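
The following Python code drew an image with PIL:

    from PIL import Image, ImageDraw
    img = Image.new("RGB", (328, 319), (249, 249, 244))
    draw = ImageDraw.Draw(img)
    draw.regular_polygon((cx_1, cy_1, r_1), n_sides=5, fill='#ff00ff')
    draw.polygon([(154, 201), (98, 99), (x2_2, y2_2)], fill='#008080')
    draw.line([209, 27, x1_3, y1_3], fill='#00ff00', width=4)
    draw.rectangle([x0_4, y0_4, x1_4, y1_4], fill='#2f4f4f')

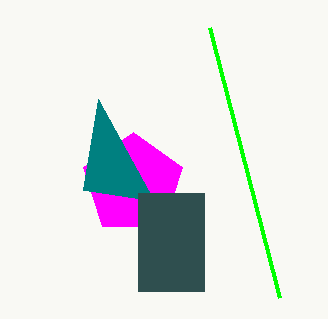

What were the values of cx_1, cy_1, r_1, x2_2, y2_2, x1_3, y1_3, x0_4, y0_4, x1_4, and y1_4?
cx_1 = 133; cy_1 = 184; r_1 = 52; x2_2 = 83; y2_2 = 190; x1_3 = 279; y1_3 = 297; x0_4 = 138; y0_4 = 193; x1_4 = 204; y1_4 = 291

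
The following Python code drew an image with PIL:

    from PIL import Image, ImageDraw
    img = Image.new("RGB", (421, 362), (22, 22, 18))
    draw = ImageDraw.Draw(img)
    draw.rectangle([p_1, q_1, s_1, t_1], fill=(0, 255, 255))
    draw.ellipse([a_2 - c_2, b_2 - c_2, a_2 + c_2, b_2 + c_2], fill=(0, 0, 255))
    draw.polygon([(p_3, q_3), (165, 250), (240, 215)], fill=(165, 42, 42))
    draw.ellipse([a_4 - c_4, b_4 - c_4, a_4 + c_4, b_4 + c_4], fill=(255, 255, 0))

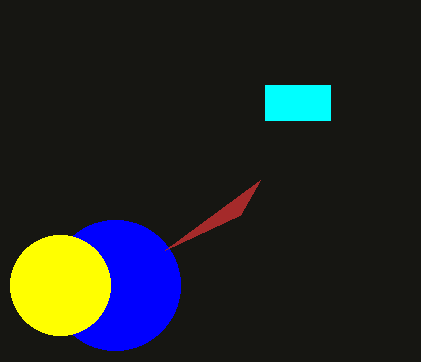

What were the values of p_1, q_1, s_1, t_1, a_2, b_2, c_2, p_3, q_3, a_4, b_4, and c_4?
p_1 = 265
q_1 = 85
s_1 = 330
t_1 = 120
a_2 = 115
b_2 = 285
c_2 = 65
p_3 = 260
q_3 = 180
a_4 = 60
b_4 = 285
c_4 = 50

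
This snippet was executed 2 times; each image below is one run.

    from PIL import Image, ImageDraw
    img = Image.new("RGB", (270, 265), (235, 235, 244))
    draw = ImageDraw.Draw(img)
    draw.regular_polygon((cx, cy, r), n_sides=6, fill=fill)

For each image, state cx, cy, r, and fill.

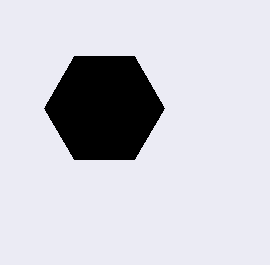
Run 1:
cx = 104, cy = 108, r = 60, fill = 'black'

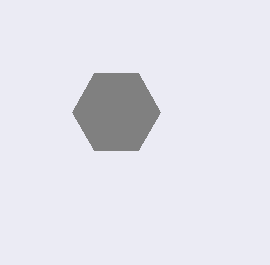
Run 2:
cx = 116, cy = 112, r = 44, fill = 'gray'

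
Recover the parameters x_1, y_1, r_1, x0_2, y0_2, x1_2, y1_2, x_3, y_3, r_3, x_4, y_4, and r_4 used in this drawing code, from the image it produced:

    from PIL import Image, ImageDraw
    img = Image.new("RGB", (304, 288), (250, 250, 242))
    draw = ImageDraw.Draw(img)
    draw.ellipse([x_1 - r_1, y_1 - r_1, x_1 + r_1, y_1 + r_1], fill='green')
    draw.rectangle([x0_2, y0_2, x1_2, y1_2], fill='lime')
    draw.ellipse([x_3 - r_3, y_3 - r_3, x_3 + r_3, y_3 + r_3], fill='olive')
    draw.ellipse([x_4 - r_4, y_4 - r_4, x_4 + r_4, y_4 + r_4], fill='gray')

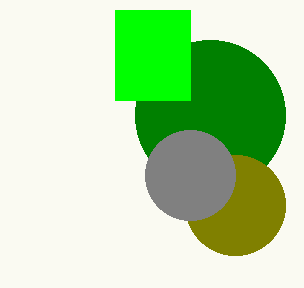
x_1 = 210, y_1 = 115, r_1 = 75, x0_2 = 115, y0_2 = 10, x1_2 = 190, y1_2 = 100, x_3 = 235, y_3 = 205, r_3 = 50, x_4 = 190, y_4 = 175, r_4 = 45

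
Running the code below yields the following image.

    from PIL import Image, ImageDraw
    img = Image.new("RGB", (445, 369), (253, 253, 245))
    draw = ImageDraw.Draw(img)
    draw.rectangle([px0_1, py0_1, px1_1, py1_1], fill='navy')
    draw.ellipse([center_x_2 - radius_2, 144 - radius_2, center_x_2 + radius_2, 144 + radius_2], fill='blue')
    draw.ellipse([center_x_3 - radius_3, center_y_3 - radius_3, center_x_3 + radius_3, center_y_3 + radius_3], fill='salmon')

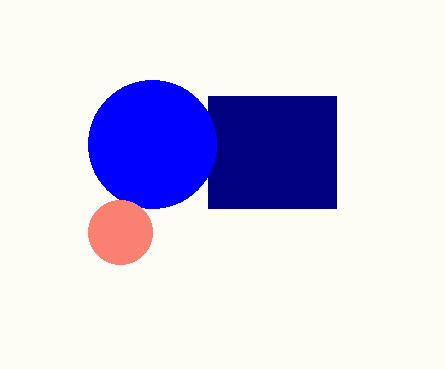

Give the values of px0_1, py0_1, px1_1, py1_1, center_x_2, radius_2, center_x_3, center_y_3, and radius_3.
px0_1 = 208
py0_1 = 96
px1_1 = 336
py1_1 = 208
center_x_2 = 152
radius_2 = 64
center_x_3 = 120
center_y_3 = 232
radius_3 = 32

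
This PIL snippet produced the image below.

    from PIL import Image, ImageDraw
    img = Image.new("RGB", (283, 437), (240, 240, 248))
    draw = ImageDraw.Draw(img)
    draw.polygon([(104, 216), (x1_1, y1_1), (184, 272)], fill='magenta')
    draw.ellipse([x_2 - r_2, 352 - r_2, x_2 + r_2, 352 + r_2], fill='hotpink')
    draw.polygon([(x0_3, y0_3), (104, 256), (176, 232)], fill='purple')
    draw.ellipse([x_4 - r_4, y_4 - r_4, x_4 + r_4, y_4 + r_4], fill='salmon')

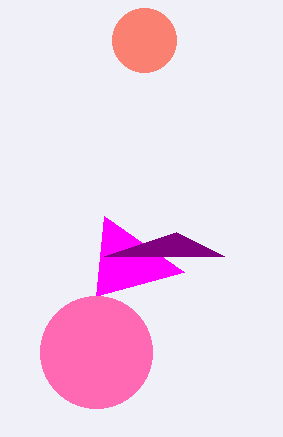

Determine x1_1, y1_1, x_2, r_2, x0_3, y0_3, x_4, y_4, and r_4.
x1_1 = 96
y1_1 = 296
x_2 = 96
r_2 = 56
x0_3 = 224
y0_3 = 256
x_4 = 144
y_4 = 40
r_4 = 32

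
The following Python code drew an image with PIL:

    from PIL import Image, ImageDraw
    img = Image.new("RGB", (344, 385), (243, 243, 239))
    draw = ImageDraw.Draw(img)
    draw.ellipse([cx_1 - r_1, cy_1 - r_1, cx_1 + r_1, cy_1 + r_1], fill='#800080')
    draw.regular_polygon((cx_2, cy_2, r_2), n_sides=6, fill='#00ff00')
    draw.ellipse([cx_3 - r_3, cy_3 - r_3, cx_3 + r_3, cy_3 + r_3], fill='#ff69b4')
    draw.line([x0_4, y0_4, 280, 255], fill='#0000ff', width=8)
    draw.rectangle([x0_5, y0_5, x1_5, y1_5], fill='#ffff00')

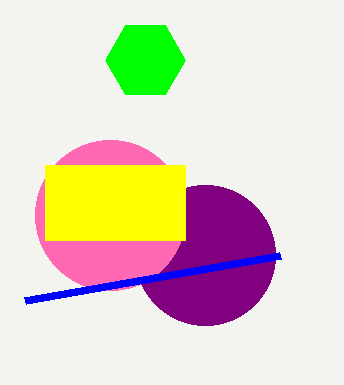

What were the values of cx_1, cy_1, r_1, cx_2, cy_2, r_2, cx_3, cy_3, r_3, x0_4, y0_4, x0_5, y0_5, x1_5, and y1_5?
cx_1 = 205; cy_1 = 255; r_1 = 70; cx_2 = 145; cy_2 = 60; r_2 = 40; cx_3 = 110; cy_3 = 215; r_3 = 75; x0_4 = 25; y0_4 = 300; x0_5 = 45; y0_5 = 165; x1_5 = 185; y1_5 = 240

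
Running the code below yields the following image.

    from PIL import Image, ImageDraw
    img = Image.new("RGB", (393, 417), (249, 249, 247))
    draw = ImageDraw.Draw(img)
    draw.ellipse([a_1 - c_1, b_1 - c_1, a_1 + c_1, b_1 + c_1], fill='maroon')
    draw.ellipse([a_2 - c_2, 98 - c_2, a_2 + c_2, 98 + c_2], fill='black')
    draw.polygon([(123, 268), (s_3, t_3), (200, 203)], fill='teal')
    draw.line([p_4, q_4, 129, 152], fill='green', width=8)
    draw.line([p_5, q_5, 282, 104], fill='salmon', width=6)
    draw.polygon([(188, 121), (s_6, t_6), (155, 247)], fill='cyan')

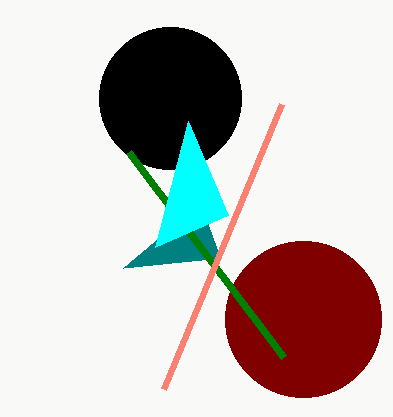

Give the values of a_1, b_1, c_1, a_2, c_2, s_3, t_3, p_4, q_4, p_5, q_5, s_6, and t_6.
a_1 = 303; b_1 = 319; c_1 = 78; a_2 = 170; c_2 = 71; s_3 = 220; t_3 = 258; p_4 = 284; q_4 = 357; p_5 = 164; q_5 = 389; s_6 = 228; t_6 = 215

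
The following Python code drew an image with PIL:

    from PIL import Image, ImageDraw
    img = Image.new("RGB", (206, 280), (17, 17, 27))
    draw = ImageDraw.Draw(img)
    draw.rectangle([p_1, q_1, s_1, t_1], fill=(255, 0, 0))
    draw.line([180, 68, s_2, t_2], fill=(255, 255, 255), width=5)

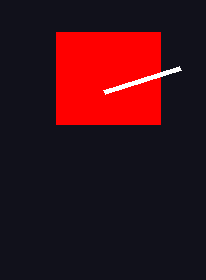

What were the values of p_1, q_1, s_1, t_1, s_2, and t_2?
p_1 = 56
q_1 = 32
s_1 = 160
t_1 = 124
s_2 = 104
t_2 = 92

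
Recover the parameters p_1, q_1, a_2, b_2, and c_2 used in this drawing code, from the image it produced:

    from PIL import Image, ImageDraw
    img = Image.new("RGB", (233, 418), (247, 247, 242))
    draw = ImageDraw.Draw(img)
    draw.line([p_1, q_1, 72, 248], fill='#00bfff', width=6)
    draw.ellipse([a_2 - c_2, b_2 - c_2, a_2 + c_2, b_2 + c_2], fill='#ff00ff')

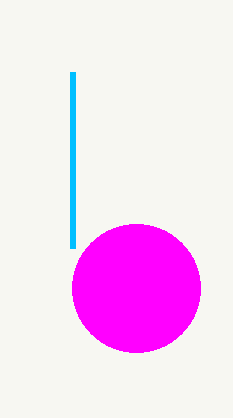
p_1 = 72, q_1 = 72, a_2 = 136, b_2 = 288, c_2 = 64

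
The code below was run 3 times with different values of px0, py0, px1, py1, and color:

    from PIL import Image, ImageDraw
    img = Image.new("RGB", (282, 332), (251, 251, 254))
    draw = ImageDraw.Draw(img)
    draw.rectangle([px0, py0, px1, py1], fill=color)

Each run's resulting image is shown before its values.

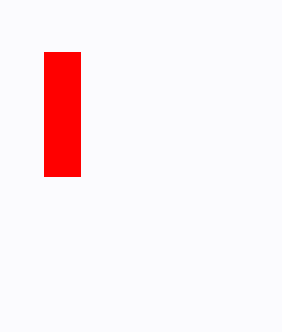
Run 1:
px0 = 44
py0 = 52
px1 = 80
py1 = 176
color = 'red'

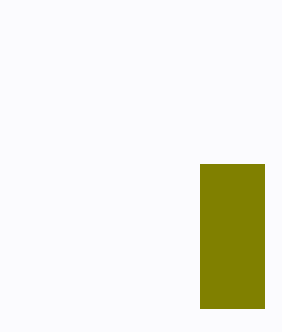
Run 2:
px0 = 200
py0 = 164
px1 = 264
py1 = 308
color = 'olive'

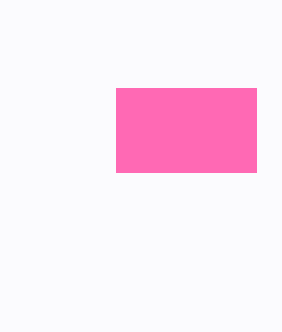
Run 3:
px0 = 116; py0 = 88; px1 = 256; py1 = 172; color = 'hotpink'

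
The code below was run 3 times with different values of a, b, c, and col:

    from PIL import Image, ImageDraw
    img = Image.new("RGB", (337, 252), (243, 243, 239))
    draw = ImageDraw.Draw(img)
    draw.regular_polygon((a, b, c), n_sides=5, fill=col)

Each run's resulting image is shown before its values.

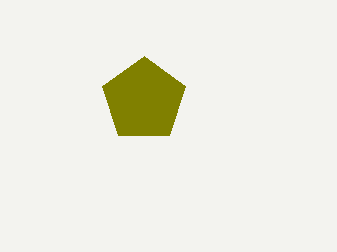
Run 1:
a = 144, b = 100, c = 44, col = 'olive'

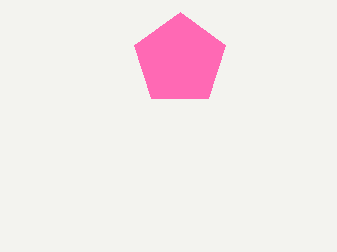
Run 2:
a = 180
b = 60
c = 48
col = 'hotpink'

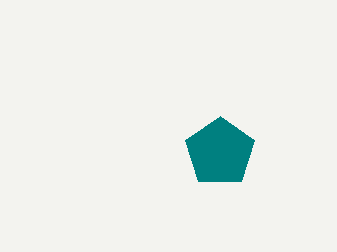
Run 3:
a = 220, b = 152, c = 36, col = 'teal'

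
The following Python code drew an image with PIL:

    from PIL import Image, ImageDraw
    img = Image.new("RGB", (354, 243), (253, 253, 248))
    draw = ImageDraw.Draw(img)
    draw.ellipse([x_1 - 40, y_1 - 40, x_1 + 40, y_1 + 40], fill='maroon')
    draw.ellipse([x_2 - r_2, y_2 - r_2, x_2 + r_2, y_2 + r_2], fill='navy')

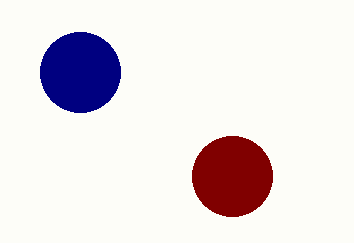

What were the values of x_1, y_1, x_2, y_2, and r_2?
x_1 = 232, y_1 = 176, x_2 = 80, y_2 = 72, r_2 = 40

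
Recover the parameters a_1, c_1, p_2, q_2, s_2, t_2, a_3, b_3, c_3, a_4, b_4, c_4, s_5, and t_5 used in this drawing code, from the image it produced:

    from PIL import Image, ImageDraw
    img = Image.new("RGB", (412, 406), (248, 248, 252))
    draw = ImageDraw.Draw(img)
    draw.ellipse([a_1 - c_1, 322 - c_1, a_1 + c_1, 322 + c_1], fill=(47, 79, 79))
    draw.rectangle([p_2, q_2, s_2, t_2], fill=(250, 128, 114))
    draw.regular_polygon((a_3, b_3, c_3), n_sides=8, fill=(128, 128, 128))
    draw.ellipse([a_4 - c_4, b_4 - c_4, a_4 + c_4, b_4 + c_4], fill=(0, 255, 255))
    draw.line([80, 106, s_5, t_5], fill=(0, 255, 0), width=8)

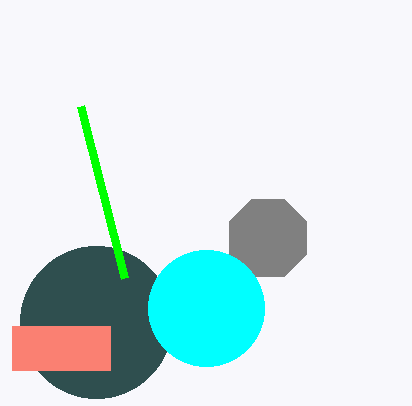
a_1 = 96, c_1 = 76, p_2 = 12, q_2 = 326, s_2 = 110, t_2 = 370, a_3 = 268, b_3 = 238, c_3 = 42, a_4 = 206, b_4 = 308, c_4 = 58, s_5 = 124, t_5 = 278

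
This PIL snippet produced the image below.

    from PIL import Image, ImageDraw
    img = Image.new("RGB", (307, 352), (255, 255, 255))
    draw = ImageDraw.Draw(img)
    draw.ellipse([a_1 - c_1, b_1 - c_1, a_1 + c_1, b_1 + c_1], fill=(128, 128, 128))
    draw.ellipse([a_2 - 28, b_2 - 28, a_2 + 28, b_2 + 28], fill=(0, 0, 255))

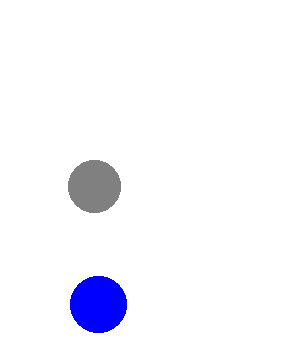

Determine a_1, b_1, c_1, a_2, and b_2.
a_1 = 94
b_1 = 186
c_1 = 26
a_2 = 98
b_2 = 304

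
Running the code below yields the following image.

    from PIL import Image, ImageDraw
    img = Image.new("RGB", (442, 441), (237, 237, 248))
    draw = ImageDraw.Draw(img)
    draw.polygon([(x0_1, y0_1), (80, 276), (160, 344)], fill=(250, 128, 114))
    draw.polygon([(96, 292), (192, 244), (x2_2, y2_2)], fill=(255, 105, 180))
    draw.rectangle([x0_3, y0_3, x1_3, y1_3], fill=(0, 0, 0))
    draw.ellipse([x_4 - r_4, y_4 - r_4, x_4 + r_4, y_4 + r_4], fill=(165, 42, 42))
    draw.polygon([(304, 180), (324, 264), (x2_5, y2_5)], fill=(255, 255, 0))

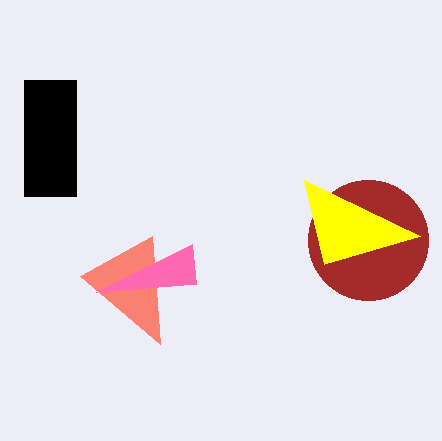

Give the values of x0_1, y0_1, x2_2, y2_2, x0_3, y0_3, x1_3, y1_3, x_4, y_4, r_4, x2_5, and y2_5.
x0_1 = 152; y0_1 = 236; x2_2 = 196; y2_2 = 284; x0_3 = 24; y0_3 = 80; x1_3 = 76; y1_3 = 196; x_4 = 368; y_4 = 240; r_4 = 60; x2_5 = 420; y2_5 = 236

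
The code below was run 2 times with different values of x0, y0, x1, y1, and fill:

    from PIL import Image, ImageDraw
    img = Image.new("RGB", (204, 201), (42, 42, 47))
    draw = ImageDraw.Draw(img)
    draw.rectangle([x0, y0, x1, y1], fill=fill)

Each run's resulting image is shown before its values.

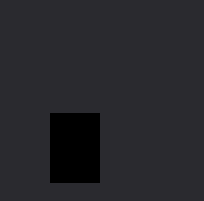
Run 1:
x0 = 50; y0 = 113; x1 = 99; y1 = 182; fill = 'black'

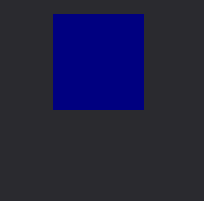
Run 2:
x0 = 53; y0 = 14; x1 = 143; y1 = 109; fill = 'navy'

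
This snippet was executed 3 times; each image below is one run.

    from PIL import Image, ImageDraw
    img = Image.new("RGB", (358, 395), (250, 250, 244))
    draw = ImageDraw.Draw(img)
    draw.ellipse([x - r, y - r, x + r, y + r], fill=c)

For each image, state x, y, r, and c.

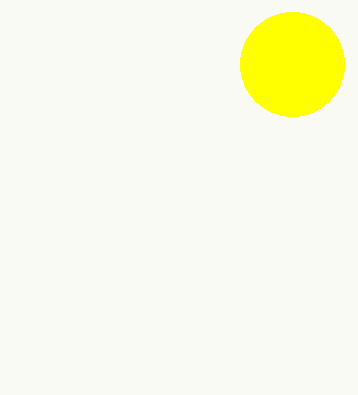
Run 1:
x = 292
y = 64
r = 52
c = 'yellow'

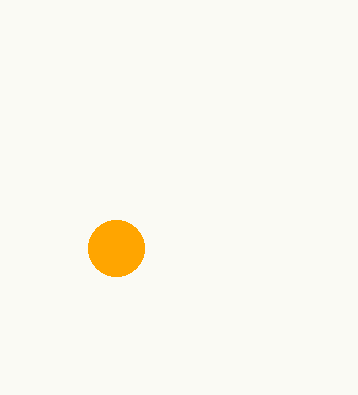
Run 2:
x = 116; y = 248; r = 28; c = 'orange'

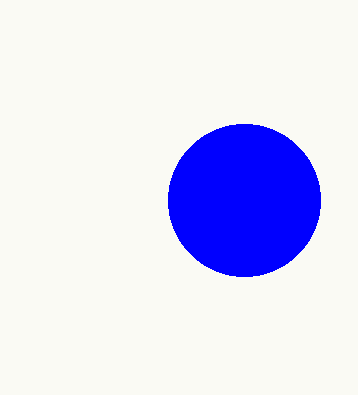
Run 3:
x = 244, y = 200, r = 76, c = 'blue'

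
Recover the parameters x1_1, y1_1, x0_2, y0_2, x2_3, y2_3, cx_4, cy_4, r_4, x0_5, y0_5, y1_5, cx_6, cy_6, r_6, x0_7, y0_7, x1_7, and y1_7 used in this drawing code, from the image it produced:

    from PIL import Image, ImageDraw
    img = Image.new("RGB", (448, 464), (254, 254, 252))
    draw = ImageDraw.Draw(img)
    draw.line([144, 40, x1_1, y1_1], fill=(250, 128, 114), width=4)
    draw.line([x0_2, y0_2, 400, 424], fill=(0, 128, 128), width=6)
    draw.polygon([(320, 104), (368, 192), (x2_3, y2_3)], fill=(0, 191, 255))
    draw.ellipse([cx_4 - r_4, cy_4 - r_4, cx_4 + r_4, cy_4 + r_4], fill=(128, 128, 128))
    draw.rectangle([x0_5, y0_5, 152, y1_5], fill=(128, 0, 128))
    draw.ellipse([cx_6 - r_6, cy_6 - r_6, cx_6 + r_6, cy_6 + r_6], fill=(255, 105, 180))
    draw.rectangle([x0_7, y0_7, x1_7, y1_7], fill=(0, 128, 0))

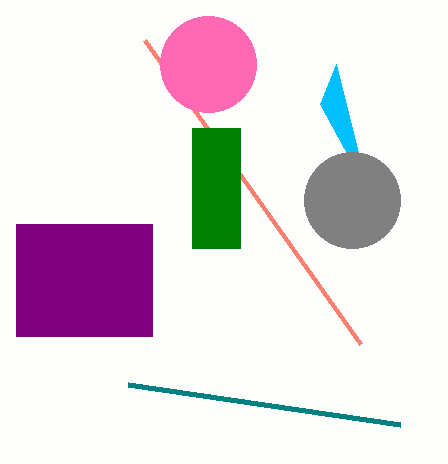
x1_1 = 360, y1_1 = 344, x0_2 = 128, y0_2 = 384, x2_3 = 336, y2_3 = 64, cx_4 = 352, cy_4 = 200, r_4 = 48, x0_5 = 16, y0_5 = 224, y1_5 = 336, cx_6 = 208, cy_6 = 64, r_6 = 48, x0_7 = 192, y0_7 = 128, x1_7 = 240, y1_7 = 248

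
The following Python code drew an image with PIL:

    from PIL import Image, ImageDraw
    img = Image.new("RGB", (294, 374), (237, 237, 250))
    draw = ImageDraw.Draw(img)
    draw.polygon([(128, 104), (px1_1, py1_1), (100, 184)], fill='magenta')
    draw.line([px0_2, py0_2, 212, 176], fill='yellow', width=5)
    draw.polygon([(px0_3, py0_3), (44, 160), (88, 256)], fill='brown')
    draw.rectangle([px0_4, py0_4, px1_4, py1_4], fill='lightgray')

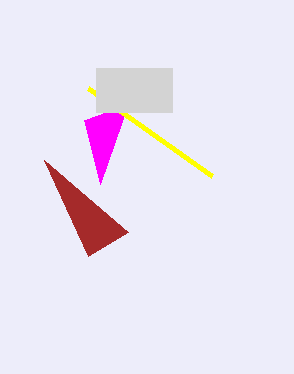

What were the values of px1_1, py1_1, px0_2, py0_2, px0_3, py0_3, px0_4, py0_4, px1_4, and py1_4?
px1_1 = 84, py1_1 = 120, px0_2 = 88, py0_2 = 88, px0_3 = 128, py0_3 = 232, px0_4 = 96, py0_4 = 68, px1_4 = 172, py1_4 = 112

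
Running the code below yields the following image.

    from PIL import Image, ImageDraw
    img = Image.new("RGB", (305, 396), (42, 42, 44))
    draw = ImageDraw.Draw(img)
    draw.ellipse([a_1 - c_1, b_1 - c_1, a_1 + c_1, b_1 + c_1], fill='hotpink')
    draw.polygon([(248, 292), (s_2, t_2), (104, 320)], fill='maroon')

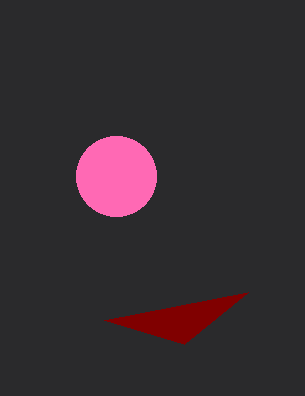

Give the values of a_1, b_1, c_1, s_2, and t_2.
a_1 = 116
b_1 = 176
c_1 = 40
s_2 = 184
t_2 = 344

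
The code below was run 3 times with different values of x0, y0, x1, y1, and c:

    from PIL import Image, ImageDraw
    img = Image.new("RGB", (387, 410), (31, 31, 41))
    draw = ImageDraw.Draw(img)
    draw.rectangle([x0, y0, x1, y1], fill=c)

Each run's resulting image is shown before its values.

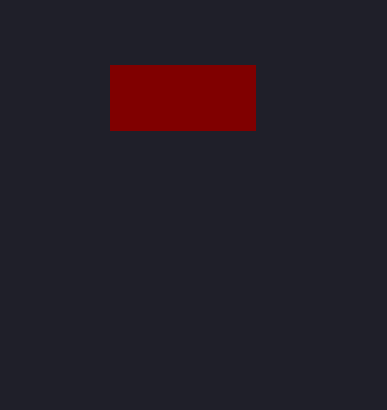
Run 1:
x0 = 110; y0 = 65; x1 = 255; y1 = 130; c = 'maroon'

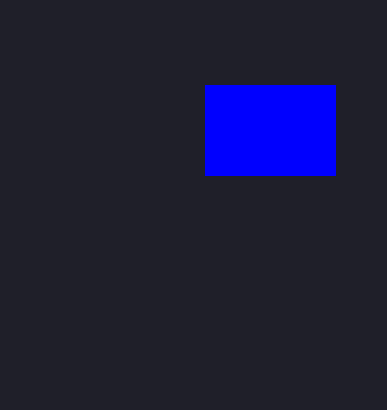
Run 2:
x0 = 205, y0 = 85, x1 = 335, y1 = 175, c = 'blue'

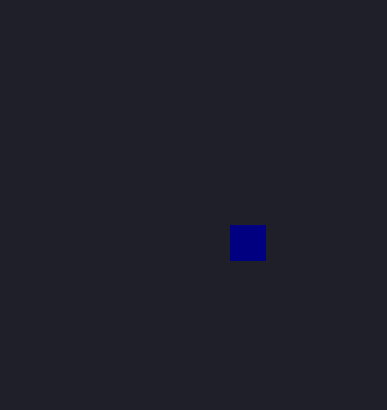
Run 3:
x0 = 230; y0 = 225; x1 = 265; y1 = 260; c = 'navy'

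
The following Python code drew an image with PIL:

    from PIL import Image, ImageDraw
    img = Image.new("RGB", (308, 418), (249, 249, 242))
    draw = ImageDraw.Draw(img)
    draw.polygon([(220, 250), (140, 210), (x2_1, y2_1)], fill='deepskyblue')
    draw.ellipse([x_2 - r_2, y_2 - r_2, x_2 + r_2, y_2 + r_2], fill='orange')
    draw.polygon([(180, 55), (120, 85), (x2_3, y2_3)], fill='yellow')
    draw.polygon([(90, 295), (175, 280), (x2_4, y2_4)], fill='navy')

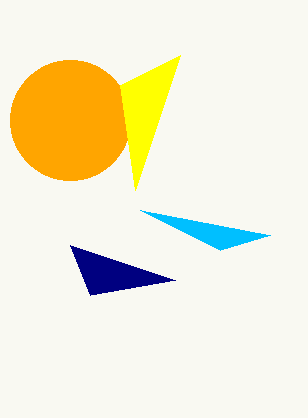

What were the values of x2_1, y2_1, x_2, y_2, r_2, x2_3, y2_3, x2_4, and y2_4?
x2_1 = 270, y2_1 = 235, x_2 = 70, y_2 = 120, r_2 = 60, x2_3 = 135, y2_3 = 190, x2_4 = 70, y2_4 = 245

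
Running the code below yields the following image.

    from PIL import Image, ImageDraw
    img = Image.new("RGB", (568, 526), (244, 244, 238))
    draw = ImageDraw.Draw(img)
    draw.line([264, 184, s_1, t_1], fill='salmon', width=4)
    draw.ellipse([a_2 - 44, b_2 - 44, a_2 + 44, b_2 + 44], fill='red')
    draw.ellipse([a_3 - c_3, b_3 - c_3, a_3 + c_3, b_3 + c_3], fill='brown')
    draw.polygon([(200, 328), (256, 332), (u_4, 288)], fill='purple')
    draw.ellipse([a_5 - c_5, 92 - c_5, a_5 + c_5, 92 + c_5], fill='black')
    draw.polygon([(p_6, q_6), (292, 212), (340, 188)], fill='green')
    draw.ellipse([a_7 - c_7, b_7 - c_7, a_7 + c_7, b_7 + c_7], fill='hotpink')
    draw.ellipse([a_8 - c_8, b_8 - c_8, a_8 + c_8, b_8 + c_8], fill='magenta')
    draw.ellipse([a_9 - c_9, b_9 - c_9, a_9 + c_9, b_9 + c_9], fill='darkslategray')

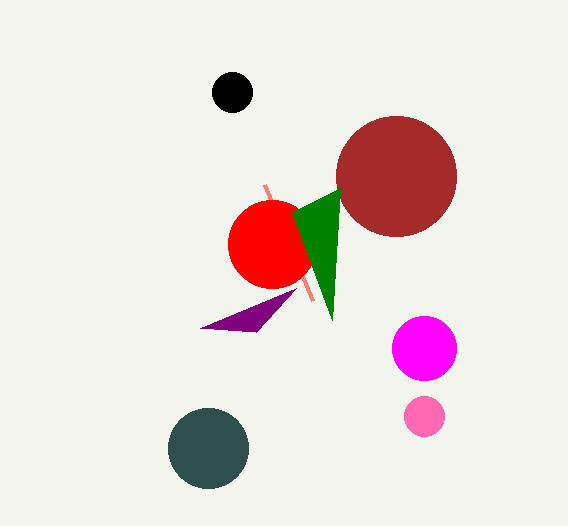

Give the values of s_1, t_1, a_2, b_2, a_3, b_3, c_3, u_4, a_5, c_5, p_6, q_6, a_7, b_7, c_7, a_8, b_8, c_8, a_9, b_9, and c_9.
s_1 = 312; t_1 = 300; a_2 = 272; b_2 = 244; a_3 = 396; b_3 = 176; c_3 = 60; u_4 = 296; a_5 = 232; c_5 = 20; p_6 = 332; q_6 = 320; a_7 = 424; b_7 = 416; c_7 = 20; a_8 = 424; b_8 = 348; c_8 = 32; a_9 = 208; b_9 = 448; c_9 = 40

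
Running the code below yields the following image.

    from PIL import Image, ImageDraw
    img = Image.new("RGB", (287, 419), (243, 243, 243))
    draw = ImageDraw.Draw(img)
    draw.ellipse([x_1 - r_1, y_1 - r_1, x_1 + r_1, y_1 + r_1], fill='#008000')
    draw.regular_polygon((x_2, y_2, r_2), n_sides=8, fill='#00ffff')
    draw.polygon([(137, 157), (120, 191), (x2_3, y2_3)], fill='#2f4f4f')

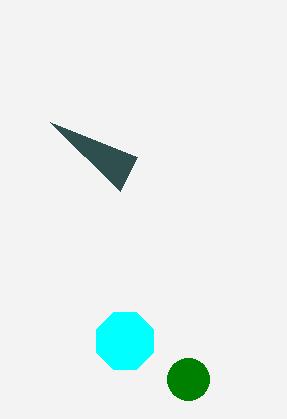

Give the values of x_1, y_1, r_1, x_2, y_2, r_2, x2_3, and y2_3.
x_1 = 188; y_1 = 379; r_1 = 21; x_2 = 125; y_2 = 341; r_2 = 31; x2_3 = 50; y2_3 = 122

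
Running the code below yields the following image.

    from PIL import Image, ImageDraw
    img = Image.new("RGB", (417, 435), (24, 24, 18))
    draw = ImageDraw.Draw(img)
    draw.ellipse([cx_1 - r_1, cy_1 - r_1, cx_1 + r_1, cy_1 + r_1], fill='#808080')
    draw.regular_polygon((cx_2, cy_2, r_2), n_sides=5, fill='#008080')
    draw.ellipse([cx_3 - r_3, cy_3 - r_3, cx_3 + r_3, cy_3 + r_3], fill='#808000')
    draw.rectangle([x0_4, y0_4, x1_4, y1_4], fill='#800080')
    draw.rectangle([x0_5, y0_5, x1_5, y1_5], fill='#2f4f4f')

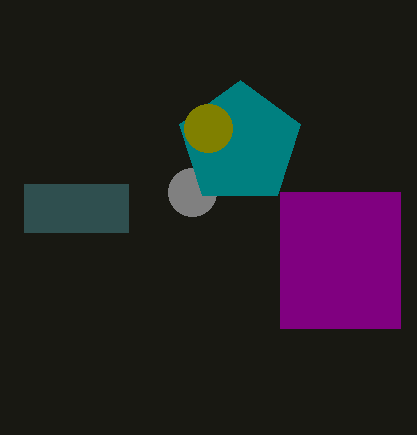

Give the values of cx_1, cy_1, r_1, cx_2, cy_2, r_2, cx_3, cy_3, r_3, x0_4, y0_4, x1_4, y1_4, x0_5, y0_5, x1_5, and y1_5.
cx_1 = 192, cy_1 = 192, r_1 = 24, cx_2 = 240, cy_2 = 144, r_2 = 64, cx_3 = 208, cy_3 = 128, r_3 = 24, x0_4 = 280, y0_4 = 192, x1_4 = 400, y1_4 = 328, x0_5 = 24, y0_5 = 184, x1_5 = 128, y1_5 = 232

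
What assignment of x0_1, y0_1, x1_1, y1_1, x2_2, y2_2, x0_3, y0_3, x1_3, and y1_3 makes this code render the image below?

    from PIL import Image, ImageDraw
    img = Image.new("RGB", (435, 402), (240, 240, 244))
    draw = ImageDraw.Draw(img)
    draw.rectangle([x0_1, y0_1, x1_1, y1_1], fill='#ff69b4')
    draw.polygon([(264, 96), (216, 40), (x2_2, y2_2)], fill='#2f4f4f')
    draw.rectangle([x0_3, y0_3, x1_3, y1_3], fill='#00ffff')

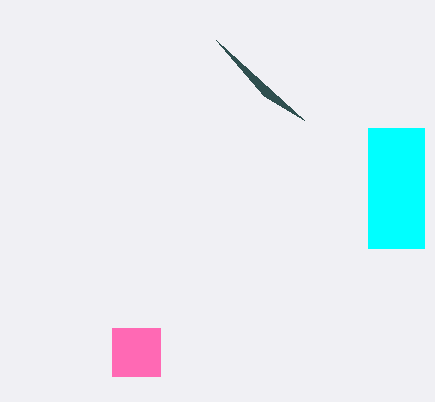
x0_1 = 112
y0_1 = 328
x1_1 = 160
y1_1 = 376
x2_2 = 304
y2_2 = 120
x0_3 = 368
y0_3 = 128
x1_3 = 424
y1_3 = 248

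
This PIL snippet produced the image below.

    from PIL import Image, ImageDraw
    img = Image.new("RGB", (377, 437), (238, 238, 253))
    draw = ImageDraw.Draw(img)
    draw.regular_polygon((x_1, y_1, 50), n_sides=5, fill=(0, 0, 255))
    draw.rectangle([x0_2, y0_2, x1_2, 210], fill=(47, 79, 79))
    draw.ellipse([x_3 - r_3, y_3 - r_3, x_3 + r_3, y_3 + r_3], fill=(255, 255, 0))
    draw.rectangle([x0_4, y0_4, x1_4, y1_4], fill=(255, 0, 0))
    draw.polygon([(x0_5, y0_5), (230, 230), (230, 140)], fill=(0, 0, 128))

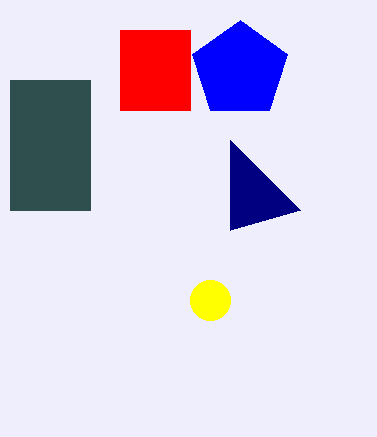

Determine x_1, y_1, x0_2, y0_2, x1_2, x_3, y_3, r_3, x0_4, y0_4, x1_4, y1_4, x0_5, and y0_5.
x_1 = 240
y_1 = 70
x0_2 = 10
y0_2 = 80
x1_2 = 90
x_3 = 210
y_3 = 300
r_3 = 20
x0_4 = 120
y0_4 = 30
x1_4 = 190
y1_4 = 110
x0_5 = 300
y0_5 = 210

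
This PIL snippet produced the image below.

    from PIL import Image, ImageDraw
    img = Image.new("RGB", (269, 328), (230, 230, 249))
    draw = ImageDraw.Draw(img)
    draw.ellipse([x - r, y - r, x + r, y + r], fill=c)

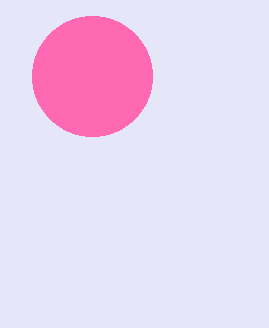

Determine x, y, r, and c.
x = 92
y = 76
r = 60
c = 'hotpink'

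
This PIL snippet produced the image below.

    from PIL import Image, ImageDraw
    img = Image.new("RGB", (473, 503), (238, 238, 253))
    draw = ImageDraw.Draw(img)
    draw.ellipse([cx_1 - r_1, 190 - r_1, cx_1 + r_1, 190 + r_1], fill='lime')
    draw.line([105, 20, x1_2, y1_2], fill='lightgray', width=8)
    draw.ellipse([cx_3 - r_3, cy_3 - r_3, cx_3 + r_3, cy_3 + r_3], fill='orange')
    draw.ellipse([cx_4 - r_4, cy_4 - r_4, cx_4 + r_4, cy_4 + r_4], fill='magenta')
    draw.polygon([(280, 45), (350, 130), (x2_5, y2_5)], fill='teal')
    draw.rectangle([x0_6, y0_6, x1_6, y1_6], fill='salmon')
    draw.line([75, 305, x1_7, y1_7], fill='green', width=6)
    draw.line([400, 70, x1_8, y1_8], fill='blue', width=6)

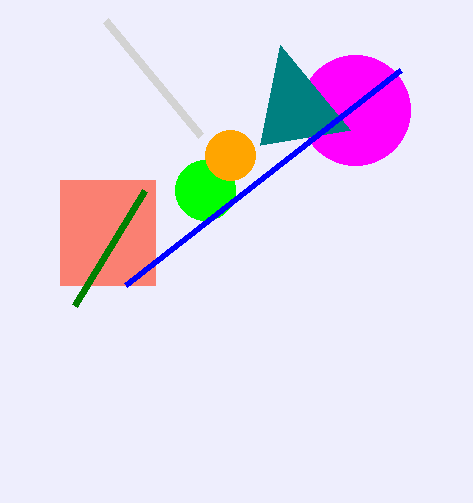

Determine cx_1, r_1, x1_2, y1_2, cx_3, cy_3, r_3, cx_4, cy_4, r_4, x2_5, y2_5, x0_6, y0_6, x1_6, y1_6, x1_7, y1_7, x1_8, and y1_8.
cx_1 = 205; r_1 = 30; x1_2 = 200; y1_2 = 135; cx_3 = 230; cy_3 = 155; r_3 = 25; cx_4 = 355; cy_4 = 110; r_4 = 55; x2_5 = 260; y2_5 = 145; x0_6 = 60; y0_6 = 180; x1_6 = 155; y1_6 = 285; x1_7 = 145; y1_7 = 190; x1_8 = 125; y1_8 = 285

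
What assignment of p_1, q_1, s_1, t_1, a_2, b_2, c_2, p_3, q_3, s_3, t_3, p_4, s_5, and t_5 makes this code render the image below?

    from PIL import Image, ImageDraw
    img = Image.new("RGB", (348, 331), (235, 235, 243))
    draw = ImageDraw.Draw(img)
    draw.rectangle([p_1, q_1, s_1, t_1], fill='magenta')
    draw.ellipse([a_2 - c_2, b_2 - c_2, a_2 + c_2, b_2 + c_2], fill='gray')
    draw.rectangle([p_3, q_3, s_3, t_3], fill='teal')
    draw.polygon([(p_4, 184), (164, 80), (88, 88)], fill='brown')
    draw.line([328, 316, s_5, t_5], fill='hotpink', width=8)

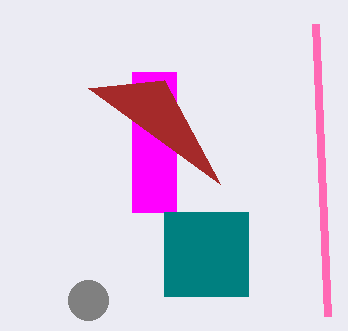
p_1 = 132; q_1 = 72; s_1 = 176; t_1 = 212; a_2 = 88; b_2 = 300; c_2 = 20; p_3 = 164; q_3 = 212; s_3 = 248; t_3 = 296; p_4 = 220; s_5 = 316; t_5 = 24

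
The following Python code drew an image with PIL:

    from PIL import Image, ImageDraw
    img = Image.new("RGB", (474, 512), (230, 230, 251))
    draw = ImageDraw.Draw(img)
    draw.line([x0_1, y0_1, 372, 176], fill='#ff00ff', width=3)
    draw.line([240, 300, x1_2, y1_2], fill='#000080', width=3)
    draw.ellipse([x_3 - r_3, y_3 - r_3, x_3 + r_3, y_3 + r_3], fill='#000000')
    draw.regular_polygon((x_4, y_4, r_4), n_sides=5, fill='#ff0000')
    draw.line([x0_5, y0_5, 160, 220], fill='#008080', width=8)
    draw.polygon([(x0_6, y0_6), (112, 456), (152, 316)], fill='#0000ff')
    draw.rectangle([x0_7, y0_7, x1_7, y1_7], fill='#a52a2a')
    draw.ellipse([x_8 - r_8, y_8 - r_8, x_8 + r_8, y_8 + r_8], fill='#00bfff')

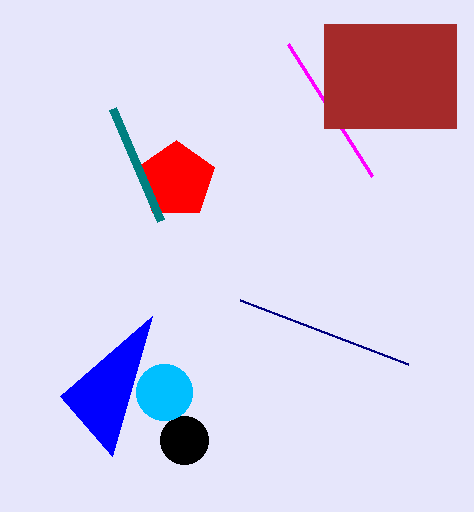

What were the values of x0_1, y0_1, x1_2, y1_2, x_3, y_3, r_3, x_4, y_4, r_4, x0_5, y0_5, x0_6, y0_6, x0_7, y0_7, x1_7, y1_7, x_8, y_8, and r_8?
x0_1 = 288
y0_1 = 44
x1_2 = 408
y1_2 = 364
x_3 = 184
y_3 = 440
r_3 = 24
x_4 = 176
y_4 = 180
r_4 = 40
x0_5 = 112
y0_5 = 108
x0_6 = 60
y0_6 = 396
x0_7 = 324
y0_7 = 24
x1_7 = 456
y1_7 = 128
x_8 = 164
y_8 = 392
r_8 = 28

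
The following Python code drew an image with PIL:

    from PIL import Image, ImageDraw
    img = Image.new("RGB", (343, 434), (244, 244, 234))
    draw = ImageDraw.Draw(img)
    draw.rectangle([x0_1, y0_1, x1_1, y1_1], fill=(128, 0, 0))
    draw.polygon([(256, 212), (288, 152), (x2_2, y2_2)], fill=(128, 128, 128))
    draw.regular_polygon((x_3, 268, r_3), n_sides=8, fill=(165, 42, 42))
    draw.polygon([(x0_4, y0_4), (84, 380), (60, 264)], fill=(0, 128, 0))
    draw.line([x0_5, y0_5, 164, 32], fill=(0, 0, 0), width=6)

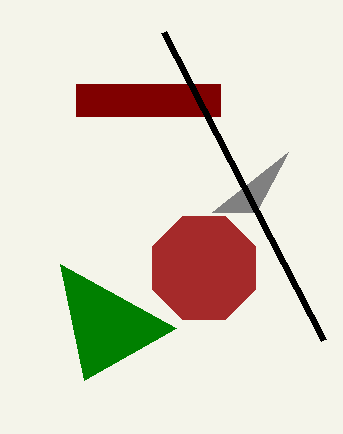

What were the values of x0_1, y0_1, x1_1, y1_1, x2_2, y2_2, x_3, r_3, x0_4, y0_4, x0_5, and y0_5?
x0_1 = 76, y0_1 = 84, x1_1 = 220, y1_1 = 116, x2_2 = 212, y2_2 = 212, x_3 = 204, r_3 = 56, x0_4 = 176, y0_4 = 328, x0_5 = 324, y0_5 = 340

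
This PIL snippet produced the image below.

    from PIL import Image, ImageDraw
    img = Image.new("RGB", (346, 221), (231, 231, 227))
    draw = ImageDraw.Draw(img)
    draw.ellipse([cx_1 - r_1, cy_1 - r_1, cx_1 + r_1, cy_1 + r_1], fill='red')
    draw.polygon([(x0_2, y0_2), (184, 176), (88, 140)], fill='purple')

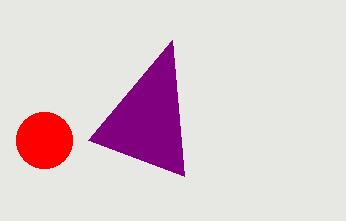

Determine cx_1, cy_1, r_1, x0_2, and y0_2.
cx_1 = 44, cy_1 = 140, r_1 = 28, x0_2 = 172, y0_2 = 40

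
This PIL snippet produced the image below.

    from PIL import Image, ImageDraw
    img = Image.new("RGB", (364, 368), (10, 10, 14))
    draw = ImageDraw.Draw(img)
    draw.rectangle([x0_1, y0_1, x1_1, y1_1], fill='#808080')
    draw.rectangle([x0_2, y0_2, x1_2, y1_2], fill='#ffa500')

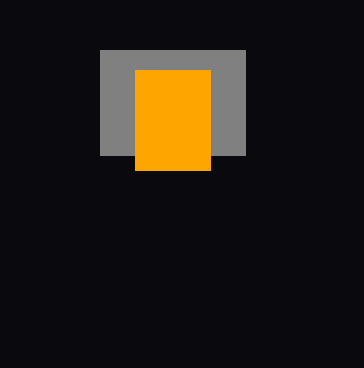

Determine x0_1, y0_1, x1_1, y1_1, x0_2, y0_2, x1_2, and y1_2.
x0_1 = 100
y0_1 = 50
x1_1 = 245
y1_1 = 155
x0_2 = 135
y0_2 = 70
x1_2 = 210
y1_2 = 170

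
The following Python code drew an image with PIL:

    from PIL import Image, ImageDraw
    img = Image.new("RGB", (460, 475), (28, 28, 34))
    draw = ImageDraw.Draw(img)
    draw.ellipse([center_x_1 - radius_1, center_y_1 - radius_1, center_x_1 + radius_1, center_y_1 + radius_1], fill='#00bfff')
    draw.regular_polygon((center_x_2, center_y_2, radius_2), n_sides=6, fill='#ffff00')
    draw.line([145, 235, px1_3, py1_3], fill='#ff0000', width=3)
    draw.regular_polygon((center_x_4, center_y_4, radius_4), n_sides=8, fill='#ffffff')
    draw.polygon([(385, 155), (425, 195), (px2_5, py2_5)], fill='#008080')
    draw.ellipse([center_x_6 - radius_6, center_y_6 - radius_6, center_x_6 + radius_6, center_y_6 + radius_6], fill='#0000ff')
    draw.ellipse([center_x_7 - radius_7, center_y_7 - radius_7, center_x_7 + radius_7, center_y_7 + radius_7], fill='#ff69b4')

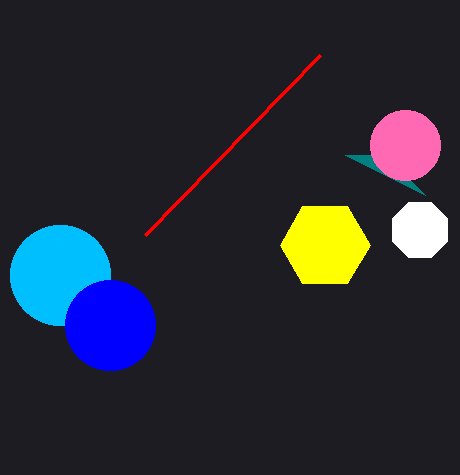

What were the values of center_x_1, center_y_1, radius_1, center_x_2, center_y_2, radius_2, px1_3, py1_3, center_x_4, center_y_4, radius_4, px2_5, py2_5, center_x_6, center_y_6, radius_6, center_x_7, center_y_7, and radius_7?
center_x_1 = 60, center_y_1 = 275, radius_1 = 50, center_x_2 = 325, center_y_2 = 245, radius_2 = 45, px1_3 = 320, py1_3 = 55, center_x_4 = 420, center_y_4 = 230, radius_4 = 30, px2_5 = 345, py2_5 = 155, center_x_6 = 110, center_y_6 = 325, radius_6 = 45, center_x_7 = 405, center_y_7 = 145, radius_7 = 35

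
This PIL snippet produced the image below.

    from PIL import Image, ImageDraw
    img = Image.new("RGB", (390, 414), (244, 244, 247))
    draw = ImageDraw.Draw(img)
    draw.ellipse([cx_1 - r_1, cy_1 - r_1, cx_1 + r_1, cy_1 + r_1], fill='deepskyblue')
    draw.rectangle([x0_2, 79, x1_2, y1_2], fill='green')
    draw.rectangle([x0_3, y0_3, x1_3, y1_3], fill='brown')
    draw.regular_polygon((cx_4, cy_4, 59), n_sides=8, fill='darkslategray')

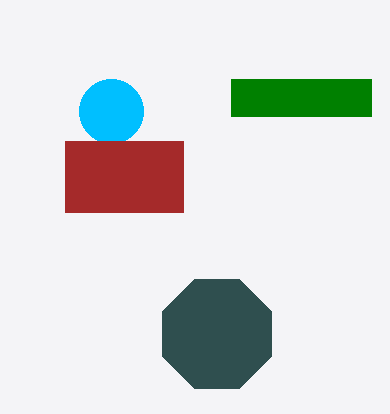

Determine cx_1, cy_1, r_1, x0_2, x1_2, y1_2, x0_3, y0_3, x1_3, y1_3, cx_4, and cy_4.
cx_1 = 111, cy_1 = 111, r_1 = 32, x0_2 = 231, x1_2 = 371, y1_2 = 116, x0_3 = 65, y0_3 = 141, x1_3 = 183, y1_3 = 212, cx_4 = 217, cy_4 = 334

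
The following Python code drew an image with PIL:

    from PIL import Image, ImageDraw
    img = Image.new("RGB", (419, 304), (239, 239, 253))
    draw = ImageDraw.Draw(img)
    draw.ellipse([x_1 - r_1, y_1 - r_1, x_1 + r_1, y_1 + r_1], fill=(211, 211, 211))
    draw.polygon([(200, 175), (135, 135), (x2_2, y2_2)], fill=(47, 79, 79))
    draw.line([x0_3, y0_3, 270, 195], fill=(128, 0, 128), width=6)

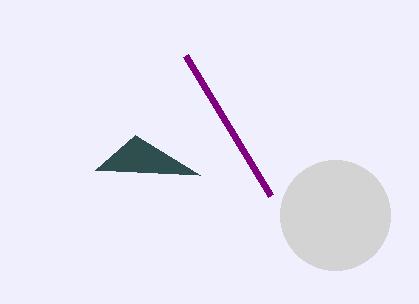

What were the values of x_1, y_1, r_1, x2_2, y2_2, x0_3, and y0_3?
x_1 = 335; y_1 = 215; r_1 = 55; x2_2 = 95; y2_2 = 170; x0_3 = 185; y0_3 = 55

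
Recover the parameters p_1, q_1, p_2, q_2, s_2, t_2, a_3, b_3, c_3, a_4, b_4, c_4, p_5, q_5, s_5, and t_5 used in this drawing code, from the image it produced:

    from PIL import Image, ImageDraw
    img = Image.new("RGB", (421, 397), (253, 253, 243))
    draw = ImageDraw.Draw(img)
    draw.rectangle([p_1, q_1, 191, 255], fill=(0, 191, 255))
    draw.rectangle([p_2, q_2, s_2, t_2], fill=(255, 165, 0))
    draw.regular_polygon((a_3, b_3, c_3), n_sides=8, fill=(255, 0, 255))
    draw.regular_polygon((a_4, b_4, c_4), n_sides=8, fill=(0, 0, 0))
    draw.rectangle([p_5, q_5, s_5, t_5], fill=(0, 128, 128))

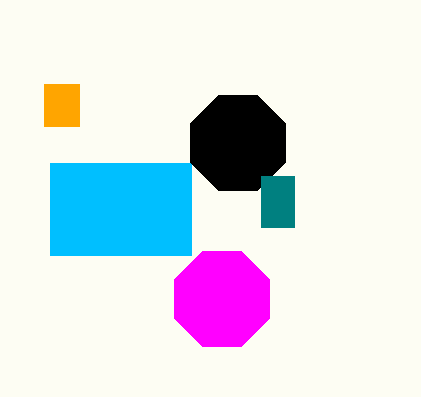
p_1 = 50, q_1 = 163, p_2 = 44, q_2 = 84, s_2 = 79, t_2 = 126, a_3 = 222, b_3 = 299, c_3 = 51, a_4 = 238, b_4 = 143, c_4 = 51, p_5 = 261, q_5 = 176, s_5 = 294, t_5 = 227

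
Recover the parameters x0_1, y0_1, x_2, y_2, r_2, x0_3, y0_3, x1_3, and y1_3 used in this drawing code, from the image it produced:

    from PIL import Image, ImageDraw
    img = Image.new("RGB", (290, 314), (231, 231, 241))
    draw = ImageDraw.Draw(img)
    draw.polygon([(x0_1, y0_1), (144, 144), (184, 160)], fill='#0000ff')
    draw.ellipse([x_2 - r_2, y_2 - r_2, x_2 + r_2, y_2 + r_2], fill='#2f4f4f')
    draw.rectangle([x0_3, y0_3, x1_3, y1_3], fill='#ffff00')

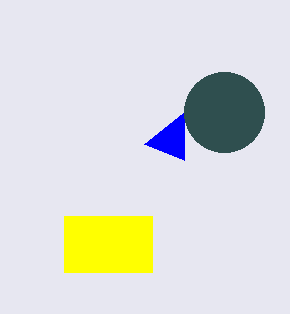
x0_1 = 184, y0_1 = 112, x_2 = 224, y_2 = 112, r_2 = 40, x0_3 = 64, y0_3 = 216, x1_3 = 152, y1_3 = 272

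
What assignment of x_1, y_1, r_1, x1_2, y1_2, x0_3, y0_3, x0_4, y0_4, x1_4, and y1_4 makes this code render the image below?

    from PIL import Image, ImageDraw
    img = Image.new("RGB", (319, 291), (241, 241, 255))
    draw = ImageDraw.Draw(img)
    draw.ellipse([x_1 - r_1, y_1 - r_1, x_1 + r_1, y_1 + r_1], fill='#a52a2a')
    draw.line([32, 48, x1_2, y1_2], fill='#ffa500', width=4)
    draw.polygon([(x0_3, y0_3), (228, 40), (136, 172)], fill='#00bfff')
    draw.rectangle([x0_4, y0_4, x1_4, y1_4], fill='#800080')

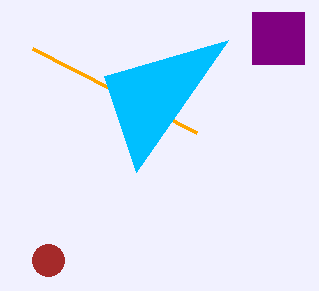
x_1 = 48
y_1 = 260
r_1 = 16
x1_2 = 196
y1_2 = 132
x0_3 = 104
y0_3 = 76
x0_4 = 252
y0_4 = 12
x1_4 = 304
y1_4 = 64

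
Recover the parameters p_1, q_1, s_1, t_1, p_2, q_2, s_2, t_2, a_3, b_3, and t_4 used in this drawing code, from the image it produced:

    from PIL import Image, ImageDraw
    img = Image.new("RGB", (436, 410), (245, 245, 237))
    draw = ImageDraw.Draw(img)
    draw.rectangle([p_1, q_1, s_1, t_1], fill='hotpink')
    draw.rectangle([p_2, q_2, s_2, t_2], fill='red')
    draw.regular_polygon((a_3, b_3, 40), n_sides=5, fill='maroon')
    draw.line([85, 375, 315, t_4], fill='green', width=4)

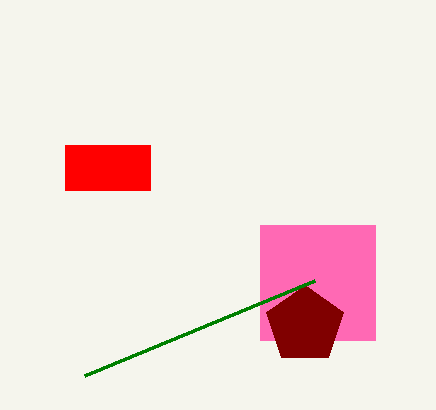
p_1 = 260; q_1 = 225; s_1 = 375; t_1 = 340; p_2 = 65; q_2 = 145; s_2 = 150; t_2 = 190; a_3 = 305; b_3 = 325; t_4 = 280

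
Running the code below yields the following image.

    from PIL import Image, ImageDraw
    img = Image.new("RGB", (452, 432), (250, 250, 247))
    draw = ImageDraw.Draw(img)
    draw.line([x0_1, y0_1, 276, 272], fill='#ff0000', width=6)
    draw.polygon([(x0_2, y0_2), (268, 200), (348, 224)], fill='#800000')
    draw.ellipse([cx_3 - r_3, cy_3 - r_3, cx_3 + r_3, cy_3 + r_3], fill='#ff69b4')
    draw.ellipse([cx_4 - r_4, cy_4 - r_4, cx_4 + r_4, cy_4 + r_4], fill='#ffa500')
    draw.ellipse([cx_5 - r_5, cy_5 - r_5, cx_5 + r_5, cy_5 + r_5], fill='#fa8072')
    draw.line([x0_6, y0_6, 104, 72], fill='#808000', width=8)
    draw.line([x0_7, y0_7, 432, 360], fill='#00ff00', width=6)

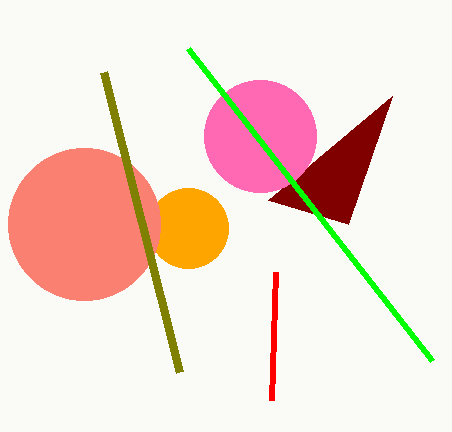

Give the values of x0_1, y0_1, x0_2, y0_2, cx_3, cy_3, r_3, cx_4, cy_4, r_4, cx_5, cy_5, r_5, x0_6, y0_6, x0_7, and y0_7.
x0_1 = 272; y0_1 = 400; x0_2 = 392; y0_2 = 96; cx_3 = 260; cy_3 = 136; r_3 = 56; cx_4 = 188; cy_4 = 228; r_4 = 40; cx_5 = 84; cy_5 = 224; r_5 = 76; x0_6 = 180; y0_6 = 372; x0_7 = 188; y0_7 = 48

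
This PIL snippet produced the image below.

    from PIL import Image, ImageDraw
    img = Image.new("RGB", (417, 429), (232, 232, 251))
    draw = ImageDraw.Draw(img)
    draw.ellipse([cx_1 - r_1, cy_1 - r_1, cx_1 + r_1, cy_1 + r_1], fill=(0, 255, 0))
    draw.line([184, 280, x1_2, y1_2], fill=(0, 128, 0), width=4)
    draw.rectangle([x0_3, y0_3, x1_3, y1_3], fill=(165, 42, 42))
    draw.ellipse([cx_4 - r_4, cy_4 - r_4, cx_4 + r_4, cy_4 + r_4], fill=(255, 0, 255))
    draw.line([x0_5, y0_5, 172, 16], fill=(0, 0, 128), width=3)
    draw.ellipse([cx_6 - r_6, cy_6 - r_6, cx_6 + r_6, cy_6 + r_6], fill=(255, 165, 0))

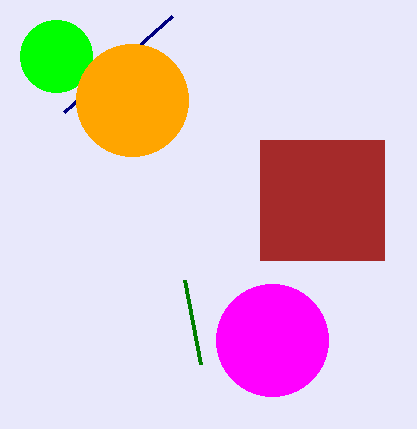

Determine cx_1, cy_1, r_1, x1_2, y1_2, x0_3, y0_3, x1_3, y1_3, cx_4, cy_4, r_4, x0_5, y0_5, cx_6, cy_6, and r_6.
cx_1 = 56
cy_1 = 56
r_1 = 36
x1_2 = 200
y1_2 = 364
x0_3 = 260
y0_3 = 140
x1_3 = 384
y1_3 = 260
cx_4 = 272
cy_4 = 340
r_4 = 56
x0_5 = 64
y0_5 = 112
cx_6 = 132
cy_6 = 100
r_6 = 56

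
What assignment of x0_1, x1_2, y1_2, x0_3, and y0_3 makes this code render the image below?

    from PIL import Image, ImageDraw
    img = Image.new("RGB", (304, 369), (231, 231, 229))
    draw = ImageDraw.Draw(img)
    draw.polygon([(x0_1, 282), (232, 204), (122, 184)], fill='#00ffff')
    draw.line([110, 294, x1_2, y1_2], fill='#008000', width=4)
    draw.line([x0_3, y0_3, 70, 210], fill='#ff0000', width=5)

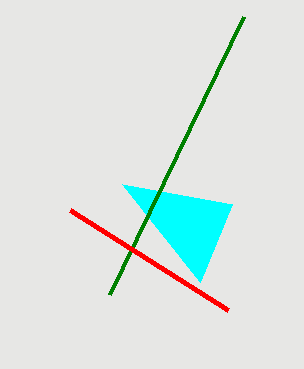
x0_1 = 200, x1_2 = 244, y1_2 = 16, x0_3 = 228, y0_3 = 310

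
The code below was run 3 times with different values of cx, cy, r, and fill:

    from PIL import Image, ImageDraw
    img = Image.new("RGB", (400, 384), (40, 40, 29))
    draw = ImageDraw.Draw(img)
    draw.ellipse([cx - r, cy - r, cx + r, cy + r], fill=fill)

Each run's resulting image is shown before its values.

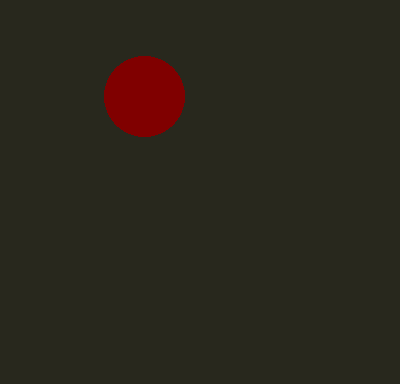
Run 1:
cx = 144
cy = 96
r = 40
fill = 'maroon'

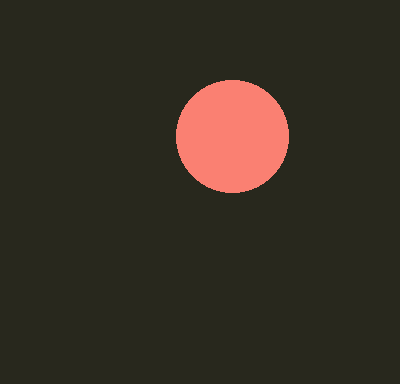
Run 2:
cx = 232, cy = 136, r = 56, fill = 'salmon'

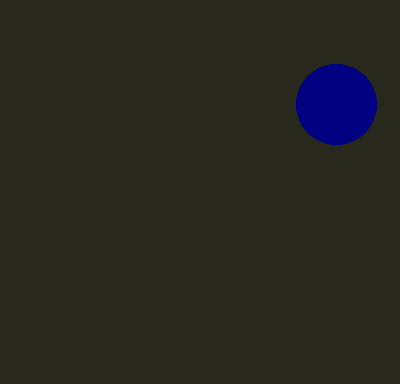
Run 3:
cx = 336, cy = 104, r = 40, fill = 'navy'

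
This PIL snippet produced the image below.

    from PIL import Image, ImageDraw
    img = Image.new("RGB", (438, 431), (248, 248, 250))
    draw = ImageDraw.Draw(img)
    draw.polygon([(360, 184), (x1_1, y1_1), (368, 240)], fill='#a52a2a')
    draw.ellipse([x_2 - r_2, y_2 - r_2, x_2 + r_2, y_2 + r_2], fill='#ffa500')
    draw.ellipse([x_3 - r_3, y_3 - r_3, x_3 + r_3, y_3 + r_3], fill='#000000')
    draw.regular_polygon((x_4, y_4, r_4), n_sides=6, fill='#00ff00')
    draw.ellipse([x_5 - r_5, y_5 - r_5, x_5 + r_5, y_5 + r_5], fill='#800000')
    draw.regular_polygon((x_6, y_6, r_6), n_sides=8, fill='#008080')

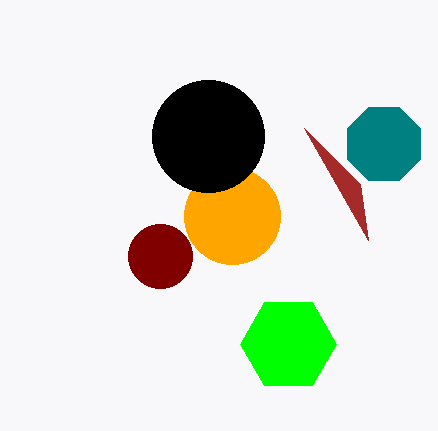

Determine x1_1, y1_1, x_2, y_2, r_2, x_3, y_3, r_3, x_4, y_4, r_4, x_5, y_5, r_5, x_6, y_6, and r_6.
x1_1 = 304; y1_1 = 128; x_2 = 232; y_2 = 216; r_2 = 48; x_3 = 208; y_3 = 136; r_3 = 56; x_4 = 288; y_4 = 344; r_4 = 48; x_5 = 160; y_5 = 256; r_5 = 32; x_6 = 384; y_6 = 144; r_6 = 40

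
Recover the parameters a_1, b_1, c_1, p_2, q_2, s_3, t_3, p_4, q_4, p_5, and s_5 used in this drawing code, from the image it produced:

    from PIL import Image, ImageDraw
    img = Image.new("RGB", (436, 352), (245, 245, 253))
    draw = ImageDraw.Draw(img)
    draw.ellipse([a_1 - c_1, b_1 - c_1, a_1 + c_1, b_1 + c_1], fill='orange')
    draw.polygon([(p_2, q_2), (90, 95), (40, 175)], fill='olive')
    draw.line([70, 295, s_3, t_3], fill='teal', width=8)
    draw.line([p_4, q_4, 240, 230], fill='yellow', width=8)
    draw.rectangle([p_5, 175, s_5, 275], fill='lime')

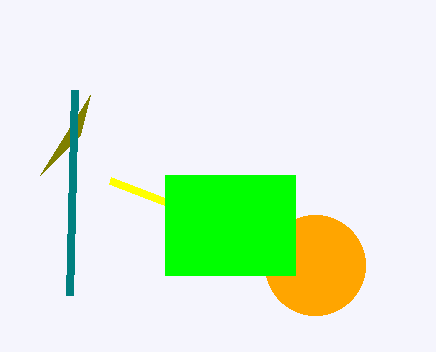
a_1 = 315, b_1 = 265, c_1 = 50, p_2 = 80, q_2 = 135, s_3 = 75, t_3 = 90, p_4 = 110, q_4 = 180, p_5 = 165, s_5 = 295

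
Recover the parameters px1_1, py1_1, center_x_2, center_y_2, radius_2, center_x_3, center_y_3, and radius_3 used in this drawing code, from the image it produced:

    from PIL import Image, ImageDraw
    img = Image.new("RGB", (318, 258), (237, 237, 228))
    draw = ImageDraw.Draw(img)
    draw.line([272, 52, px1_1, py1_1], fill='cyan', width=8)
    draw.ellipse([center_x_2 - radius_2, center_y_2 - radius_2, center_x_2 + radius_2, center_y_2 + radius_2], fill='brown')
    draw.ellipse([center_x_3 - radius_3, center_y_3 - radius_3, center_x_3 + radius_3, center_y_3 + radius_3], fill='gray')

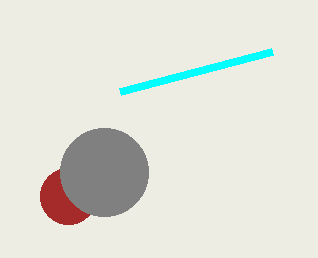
px1_1 = 120, py1_1 = 92, center_x_2 = 68, center_y_2 = 196, radius_2 = 28, center_x_3 = 104, center_y_3 = 172, radius_3 = 44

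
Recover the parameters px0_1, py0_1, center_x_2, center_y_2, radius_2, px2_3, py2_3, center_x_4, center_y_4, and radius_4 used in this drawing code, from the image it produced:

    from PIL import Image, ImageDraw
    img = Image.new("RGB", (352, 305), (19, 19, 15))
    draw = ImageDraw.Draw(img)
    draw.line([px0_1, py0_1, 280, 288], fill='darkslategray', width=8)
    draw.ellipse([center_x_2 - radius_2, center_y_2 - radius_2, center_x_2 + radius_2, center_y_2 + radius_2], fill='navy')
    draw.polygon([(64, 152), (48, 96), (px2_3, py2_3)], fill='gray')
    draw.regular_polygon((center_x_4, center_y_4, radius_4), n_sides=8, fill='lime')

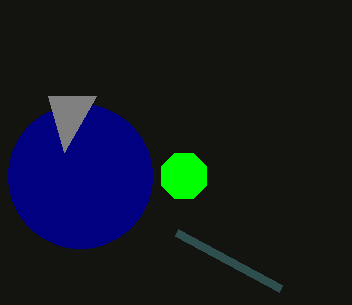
px0_1 = 176
py0_1 = 232
center_x_2 = 80
center_y_2 = 176
radius_2 = 72
px2_3 = 96
py2_3 = 96
center_x_4 = 184
center_y_4 = 176
radius_4 = 24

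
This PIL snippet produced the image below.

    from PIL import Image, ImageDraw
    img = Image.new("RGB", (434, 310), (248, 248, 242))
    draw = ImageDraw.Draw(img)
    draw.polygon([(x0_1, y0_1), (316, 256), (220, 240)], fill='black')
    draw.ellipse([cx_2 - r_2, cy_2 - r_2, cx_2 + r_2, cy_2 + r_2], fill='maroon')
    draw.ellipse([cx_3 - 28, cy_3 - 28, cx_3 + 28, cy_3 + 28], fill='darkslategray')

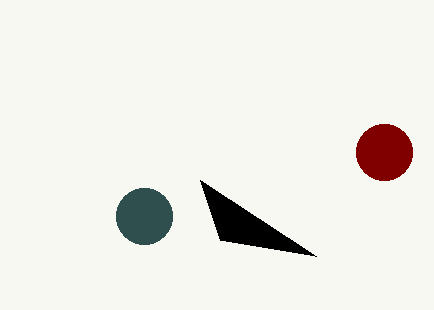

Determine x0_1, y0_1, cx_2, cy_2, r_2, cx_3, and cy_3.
x0_1 = 200, y0_1 = 180, cx_2 = 384, cy_2 = 152, r_2 = 28, cx_3 = 144, cy_3 = 216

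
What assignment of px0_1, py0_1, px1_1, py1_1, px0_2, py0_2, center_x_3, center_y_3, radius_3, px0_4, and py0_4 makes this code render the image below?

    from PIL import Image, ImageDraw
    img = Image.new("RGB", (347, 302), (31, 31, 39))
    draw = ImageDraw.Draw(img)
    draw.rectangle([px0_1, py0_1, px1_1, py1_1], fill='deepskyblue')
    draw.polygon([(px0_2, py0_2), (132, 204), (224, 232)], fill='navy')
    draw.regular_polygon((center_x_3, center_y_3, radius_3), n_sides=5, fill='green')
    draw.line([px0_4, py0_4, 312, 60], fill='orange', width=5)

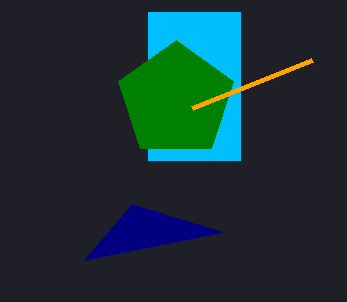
px0_1 = 148; py0_1 = 12; px1_1 = 240; py1_1 = 160; px0_2 = 84; py0_2 = 260; center_x_3 = 176; center_y_3 = 100; radius_3 = 60; px0_4 = 192; py0_4 = 108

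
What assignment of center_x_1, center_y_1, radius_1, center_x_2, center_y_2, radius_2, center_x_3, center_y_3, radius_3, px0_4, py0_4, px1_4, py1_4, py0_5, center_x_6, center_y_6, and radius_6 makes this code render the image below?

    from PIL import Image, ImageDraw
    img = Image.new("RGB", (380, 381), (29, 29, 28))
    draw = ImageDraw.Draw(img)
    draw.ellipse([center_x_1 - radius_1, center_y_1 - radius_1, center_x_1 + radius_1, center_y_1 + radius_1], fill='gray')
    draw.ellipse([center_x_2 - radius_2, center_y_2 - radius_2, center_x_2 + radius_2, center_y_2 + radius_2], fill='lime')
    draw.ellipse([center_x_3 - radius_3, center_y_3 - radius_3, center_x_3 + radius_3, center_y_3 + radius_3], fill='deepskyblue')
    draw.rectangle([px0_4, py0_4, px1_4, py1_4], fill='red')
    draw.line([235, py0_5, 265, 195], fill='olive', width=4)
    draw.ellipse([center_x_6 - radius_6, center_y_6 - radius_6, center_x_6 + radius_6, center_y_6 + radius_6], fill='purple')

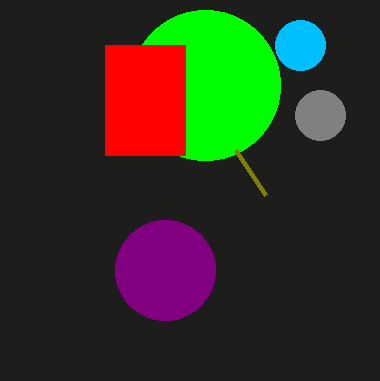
center_x_1 = 320, center_y_1 = 115, radius_1 = 25, center_x_2 = 205, center_y_2 = 85, radius_2 = 75, center_x_3 = 300, center_y_3 = 45, radius_3 = 25, px0_4 = 105, py0_4 = 45, px1_4 = 185, py1_4 = 155, py0_5 = 150, center_x_6 = 165, center_y_6 = 270, radius_6 = 50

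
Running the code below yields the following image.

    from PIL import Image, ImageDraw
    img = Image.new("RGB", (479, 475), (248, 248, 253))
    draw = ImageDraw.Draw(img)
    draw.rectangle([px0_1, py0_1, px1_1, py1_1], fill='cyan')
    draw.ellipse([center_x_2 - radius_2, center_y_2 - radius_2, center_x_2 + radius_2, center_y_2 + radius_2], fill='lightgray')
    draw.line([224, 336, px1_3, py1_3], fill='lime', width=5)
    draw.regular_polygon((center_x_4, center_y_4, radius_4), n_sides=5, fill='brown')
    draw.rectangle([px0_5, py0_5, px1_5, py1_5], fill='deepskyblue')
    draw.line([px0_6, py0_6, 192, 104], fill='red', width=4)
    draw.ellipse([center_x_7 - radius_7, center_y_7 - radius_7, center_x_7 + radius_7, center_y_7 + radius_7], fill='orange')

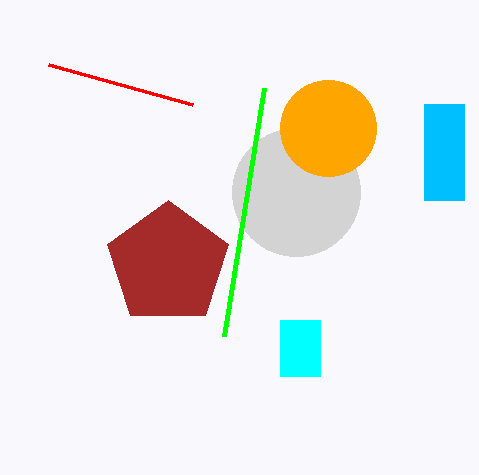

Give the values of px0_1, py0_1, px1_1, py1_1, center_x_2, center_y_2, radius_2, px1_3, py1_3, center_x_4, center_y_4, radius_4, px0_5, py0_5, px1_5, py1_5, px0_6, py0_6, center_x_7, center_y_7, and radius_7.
px0_1 = 280; py0_1 = 320; px1_1 = 320; py1_1 = 376; center_x_2 = 296; center_y_2 = 192; radius_2 = 64; px1_3 = 264; py1_3 = 88; center_x_4 = 168; center_y_4 = 264; radius_4 = 64; px0_5 = 424; py0_5 = 104; px1_5 = 464; py1_5 = 200; px0_6 = 48; py0_6 = 64; center_x_7 = 328; center_y_7 = 128; radius_7 = 48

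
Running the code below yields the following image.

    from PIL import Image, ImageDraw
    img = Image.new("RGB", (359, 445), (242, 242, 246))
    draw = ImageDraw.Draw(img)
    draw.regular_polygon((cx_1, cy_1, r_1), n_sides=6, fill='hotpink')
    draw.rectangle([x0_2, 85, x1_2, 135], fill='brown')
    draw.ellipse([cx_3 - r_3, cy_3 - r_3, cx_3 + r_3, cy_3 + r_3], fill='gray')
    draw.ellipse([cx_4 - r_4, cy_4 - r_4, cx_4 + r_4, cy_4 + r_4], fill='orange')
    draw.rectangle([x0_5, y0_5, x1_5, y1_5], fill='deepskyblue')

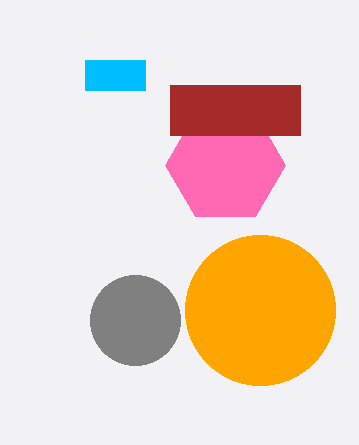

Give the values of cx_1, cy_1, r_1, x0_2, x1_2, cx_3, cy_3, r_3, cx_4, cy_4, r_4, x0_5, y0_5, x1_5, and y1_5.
cx_1 = 225
cy_1 = 165
r_1 = 60
x0_2 = 170
x1_2 = 300
cx_3 = 135
cy_3 = 320
r_3 = 45
cx_4 = 260
cy_4 = 310
r_4 = 75
x0_5 = 85
y0_5 = 60
x1_5 = 145
y1_5 = 90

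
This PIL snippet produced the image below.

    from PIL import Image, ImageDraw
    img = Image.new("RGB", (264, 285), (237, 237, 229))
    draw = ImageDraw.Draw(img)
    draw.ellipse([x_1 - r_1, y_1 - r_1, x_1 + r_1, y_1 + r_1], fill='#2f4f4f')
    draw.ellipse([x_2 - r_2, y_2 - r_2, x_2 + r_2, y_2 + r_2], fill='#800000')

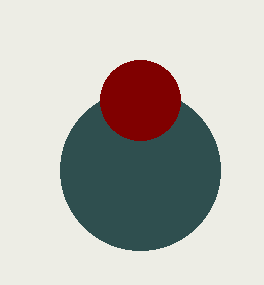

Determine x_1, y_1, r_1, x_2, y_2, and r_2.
x_1 = 140, y_1 = 170, r_1 = 80, x_2 = 140, y_2 = 100, r_2 = 40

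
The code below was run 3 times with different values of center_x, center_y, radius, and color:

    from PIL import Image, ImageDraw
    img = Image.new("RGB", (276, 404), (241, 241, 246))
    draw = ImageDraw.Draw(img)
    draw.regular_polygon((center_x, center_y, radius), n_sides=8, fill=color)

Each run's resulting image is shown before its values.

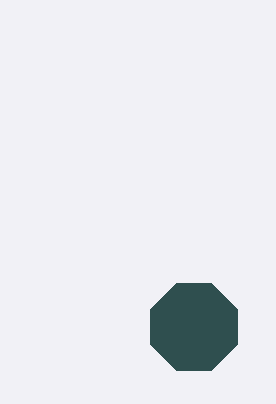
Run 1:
center_x = 194, center_y = 327, radius = 47, color = 'darkslategray'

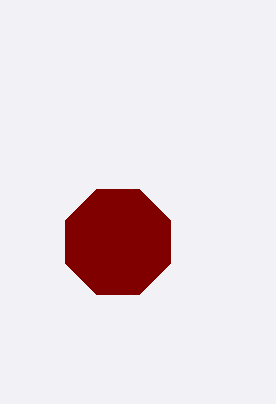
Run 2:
center_x = 118
center_y = 242
radius = 57
color = 'maroon'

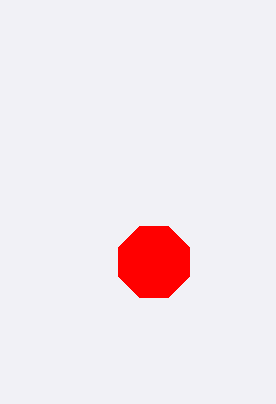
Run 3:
center_x = 154; center_y = 262; radius = 38; color = 'red'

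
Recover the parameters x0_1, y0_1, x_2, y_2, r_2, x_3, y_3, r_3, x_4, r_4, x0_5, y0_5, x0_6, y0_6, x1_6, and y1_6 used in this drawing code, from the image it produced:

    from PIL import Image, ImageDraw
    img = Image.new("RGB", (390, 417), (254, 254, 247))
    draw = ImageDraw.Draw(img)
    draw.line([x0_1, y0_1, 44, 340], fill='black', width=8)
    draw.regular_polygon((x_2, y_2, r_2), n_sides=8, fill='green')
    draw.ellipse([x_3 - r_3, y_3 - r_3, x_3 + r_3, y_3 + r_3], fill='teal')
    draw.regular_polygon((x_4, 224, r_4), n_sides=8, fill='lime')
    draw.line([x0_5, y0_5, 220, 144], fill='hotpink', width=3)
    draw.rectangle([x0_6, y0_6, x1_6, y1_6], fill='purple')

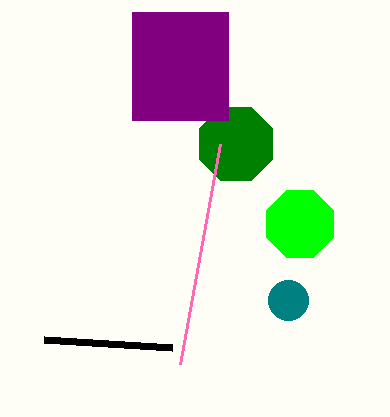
x0_1 = 172
y0_1 = 348
x_2 = 236
y_2 = 144
r_2 = 40
x_3 = 288
y_3 = 300
r_3 = 20
x_4 = 300
r_4 = 36
x0_5 = 180
y0_5 = 364
x0_6 = 132
y0_6 = 12
x1_6 = 228
y1_6 = 120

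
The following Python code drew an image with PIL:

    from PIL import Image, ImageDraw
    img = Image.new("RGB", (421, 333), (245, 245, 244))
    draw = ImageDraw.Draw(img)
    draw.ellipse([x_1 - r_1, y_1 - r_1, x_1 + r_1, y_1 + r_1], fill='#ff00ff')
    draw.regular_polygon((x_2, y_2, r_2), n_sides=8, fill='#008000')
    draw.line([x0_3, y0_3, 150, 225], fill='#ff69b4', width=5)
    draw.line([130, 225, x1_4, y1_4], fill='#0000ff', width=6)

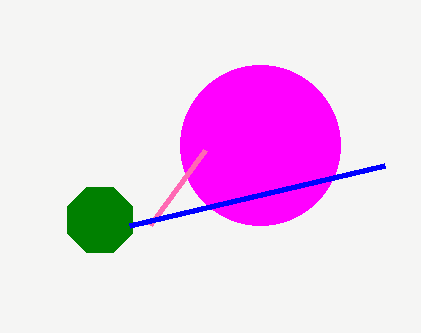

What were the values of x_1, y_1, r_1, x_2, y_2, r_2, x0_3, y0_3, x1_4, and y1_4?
x_1 = 260, y_1 = 145, r_1 = 80, x_2 = 100, y_2 = 220, r_2 = 35, x0_3 = 205, y0_3 = 150, x1_4 = 385, y1_4 = 165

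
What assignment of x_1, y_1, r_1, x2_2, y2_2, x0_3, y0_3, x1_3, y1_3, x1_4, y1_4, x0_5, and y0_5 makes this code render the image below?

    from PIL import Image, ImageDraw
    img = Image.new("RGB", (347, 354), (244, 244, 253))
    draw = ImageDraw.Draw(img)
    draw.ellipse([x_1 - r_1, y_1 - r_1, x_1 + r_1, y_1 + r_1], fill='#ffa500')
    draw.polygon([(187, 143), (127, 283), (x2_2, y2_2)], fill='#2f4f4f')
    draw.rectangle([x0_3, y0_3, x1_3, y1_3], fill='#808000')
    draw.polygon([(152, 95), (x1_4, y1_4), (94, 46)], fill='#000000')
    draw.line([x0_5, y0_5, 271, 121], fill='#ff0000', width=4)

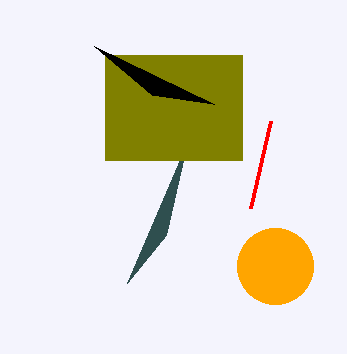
x_1 = 275
y_1 = 266
r_1 = 38
x2_2 = 166
y2_2 = 235
x0_3 = 105
y0_3 = 55
x1_3 = 242
y1_3 = 160
x1_4 = 214
y1_4 = 104
x0_5 = 251
y0_5 = 208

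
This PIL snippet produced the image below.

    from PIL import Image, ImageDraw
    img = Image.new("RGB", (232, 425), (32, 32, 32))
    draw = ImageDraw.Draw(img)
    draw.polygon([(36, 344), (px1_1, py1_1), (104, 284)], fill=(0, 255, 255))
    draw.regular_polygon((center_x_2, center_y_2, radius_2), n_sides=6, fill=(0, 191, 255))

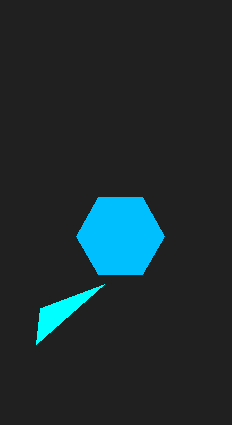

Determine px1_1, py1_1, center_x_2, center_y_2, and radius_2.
px1_1 = 40, py1_1 = 308, center_x_2 = 120, center_y_2 = 236, radius_2 = 44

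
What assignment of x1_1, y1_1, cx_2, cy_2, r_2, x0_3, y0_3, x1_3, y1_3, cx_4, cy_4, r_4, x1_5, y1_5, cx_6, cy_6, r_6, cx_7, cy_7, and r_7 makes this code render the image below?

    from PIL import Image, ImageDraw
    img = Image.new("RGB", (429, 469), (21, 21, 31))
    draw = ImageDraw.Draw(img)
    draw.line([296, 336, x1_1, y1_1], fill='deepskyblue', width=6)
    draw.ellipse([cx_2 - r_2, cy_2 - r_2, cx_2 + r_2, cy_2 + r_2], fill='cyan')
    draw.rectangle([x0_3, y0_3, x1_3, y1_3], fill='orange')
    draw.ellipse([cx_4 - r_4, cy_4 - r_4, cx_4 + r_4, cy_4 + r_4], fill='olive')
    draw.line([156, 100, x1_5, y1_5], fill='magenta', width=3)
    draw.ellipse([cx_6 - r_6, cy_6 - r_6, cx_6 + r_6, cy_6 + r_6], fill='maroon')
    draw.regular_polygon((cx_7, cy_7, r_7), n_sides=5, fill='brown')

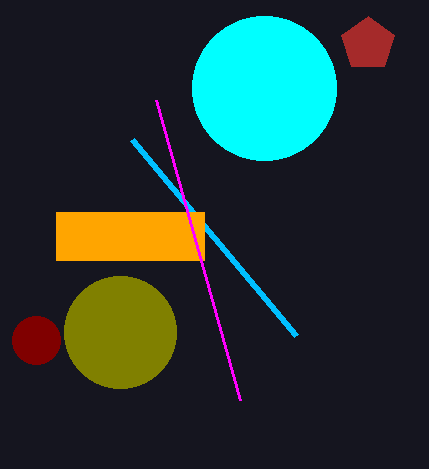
x1_1 = 132
y1_1 = 140
cx_2 = 264
cy_2 = 88
r_2 = 72
x0_3 = 56
y0_3 = 212
x1_3 = 204
y1_3 = 260
cx_4 = 120
cy_4 = 332
r_4 = 56
x1_5 = 240
y1_5 = 400
cx_6 = 36
cy_6 = 340
r_6 = 24
cx_7 = 368
cy_7 = 44
r_7 = 28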